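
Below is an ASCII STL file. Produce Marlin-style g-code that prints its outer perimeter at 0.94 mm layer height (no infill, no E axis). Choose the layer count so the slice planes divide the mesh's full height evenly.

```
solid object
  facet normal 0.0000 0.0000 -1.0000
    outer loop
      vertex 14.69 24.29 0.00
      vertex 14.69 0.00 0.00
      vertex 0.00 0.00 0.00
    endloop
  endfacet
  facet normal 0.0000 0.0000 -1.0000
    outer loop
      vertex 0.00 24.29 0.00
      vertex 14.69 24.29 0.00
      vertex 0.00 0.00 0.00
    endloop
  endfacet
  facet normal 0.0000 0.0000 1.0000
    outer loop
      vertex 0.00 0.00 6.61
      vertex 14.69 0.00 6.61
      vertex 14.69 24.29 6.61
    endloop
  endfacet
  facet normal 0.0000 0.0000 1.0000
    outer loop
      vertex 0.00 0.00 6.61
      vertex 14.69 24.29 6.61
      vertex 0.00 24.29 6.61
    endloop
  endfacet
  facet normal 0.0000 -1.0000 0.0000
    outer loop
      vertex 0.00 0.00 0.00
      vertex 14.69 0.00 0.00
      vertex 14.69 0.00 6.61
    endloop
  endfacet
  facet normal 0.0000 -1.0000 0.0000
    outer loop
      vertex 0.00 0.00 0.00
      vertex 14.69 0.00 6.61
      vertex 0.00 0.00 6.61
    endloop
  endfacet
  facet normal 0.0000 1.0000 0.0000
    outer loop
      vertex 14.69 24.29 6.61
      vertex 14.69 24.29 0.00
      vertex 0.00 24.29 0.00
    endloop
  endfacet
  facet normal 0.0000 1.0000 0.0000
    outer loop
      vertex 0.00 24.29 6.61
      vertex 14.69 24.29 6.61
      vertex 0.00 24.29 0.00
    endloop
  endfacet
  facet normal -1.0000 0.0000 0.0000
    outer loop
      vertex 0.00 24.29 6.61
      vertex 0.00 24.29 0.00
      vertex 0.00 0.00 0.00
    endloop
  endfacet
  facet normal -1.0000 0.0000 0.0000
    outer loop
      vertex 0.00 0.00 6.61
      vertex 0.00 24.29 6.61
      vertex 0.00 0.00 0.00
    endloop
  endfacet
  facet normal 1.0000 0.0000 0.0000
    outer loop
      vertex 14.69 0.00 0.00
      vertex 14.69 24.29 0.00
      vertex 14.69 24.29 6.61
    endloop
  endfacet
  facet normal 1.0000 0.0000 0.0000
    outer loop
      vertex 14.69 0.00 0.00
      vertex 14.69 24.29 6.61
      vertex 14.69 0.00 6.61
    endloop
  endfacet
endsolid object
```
; perimeter-only toolpath
G21 ; units = mm
G90 ; absolute positioning
G28 ; home
; layer 1
G0 Z0.94
G0 X0.00 Y0.00
G1 X14.69 Y0.00
G1 X14.69 Y24.29
G1 X0.00 Y24.29
G1 X0.00 Y0.00
; layer 2
G0 Z1.89
G0 X0.00 Y0.00
G1 X14.69 Y0.00
G1 X14.69 Y24.29
G1 X0.00 Y24.29
G1 X0.00 Y0.00
; layer 3
G0 Z2.83
G0 X0.00 Y0.00
G1 X14.69 Y0.00
G1 X14.69 Y24.29
G1 X0.00 Y24.29
G1 X0.00 Y0.00
; layer 4
G0 Z3.78
G0 X0.00 Y0.00
G1 X14.69 Y0.00
G1 X14.69 Y24.29
G1 X0.00 Y24.29
G1 X0.00 Y0.00
; layer 5
G0 Z4.72
G0 X0.00 Y0.00
G1 X14.69 Y0.00
G1 X14.69 Y24.29
G1 X0.00 Y24.29
G1 X0.00 Y0.00
; layer 6
G0 Z5.67
G0 X0.00 Y0.00
G1 X14.69 Y0.00
G1 X14.69 Y24.29
G1 X0.00 Y24.29
G1 X0.00 Y0.00
; layer 7
G0 Z6.61
G0 X0.00 Y0.00
G1 X14.69 Y0.00
G1 X14.69 Y24.29
G1 X0.00 Y24.29
G1 X0.00 Y0.00
M2 ; end

The solid is a rectangular box, roughly 14.7 × 24.3 mm footprint and 6.61 mm tall. Slicing at Δz = 0.94 mm — 7 equal slices spanning the solid's height, so layer i sits at z = i·h/7 — gives 7 non-empty perimeters. Each is a 4-segment closed polygon; G0 lifts to the layer z and rapids to the start vertex, then G1 traces the edges.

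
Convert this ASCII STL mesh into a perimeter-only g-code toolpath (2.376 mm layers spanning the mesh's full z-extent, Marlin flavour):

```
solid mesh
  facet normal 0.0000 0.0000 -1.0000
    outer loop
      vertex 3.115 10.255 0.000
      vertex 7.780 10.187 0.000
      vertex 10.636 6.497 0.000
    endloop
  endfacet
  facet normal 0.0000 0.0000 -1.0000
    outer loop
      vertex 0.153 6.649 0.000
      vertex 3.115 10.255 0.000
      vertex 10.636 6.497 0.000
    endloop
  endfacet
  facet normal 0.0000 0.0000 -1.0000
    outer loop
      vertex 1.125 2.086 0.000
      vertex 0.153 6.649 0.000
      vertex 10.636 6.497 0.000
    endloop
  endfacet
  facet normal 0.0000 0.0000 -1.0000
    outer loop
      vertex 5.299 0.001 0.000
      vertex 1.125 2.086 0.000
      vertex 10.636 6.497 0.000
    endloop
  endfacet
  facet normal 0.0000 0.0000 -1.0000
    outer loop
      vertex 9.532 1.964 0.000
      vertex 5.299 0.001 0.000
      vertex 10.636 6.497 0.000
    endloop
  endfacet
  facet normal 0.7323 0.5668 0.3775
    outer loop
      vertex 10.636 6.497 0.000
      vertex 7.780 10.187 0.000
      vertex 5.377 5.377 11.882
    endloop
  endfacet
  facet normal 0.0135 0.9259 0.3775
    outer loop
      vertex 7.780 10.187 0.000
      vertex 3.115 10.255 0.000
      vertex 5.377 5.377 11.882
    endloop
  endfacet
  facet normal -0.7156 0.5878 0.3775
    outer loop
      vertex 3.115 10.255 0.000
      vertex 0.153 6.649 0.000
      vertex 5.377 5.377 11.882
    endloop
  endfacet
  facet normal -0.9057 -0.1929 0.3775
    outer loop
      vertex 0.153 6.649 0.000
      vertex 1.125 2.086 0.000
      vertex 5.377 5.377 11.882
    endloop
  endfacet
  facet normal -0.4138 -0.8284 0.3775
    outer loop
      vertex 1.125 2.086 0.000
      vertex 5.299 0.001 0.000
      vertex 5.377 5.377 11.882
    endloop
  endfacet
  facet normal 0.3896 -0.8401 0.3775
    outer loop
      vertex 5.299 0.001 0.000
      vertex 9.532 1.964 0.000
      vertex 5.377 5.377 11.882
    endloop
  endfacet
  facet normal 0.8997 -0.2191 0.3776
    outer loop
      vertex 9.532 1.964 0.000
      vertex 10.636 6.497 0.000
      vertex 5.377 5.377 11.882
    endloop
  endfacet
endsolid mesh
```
; perimeter-only toolpath
G21 ; units = mm
G90 ; absolute positioning
G28 ; home
; layer 1
G0 Z2.376
G0 X9.584 Y6.273
G1 X7.299 Y9.225
G1 X3.567 Y9.279
G1 X1.198 Y6.395
G1 X1.975 Y2.744
G1 X5.315 Y1.076
G1 X8.701 Y2.647
G1 X9.584 Y6.273
; layer 2
G0 Z4.753
G0 X8.532 Y6.049
G1 X6.819 Y8.263
G1 X4.020 Y8.304
G1 X2.243 Y6.140
G1 X2.826 Y3.402
G1 X5.330 Y2.151
G1 X7.870 Y3.329
G1 X8.532 Y6.049
; layer 3
G0 Z7.129
G0 X7.481 Y5.825
G1 X6.338 Y7.301
G1 X4.472 Y7.328
G1 X3.287 Y5.886
G1 X3.676 Y4.061
G1 X5.346 Y3.227
G1 X7.039 Y4.012
G1 X7.481 Y5.825
; layer 4
G0 Z9.506
G0 X6.429 Y5.601
G1 X5.858 Y6.339
G1 X4.925 Y6.353
G1 X4.332 Y5.631
G1 X4.527 Y4.719
G1 X5.361 Y4.302
G1 X6.208 Y4.694
G1 X6.429 Y5.601
M2 ; end

The solid is a regular 7-sided pyramid, base circumscribed radius ≈ 5.38 mm, apex at z ≈ 11.9 mm. Slicing at Δz = 2.376 mm — 5 equal slices spanning the solid's height, so layer i sits at z = i·h/5 — gives 4 non-empty perimeters. Each is a 7-segment closed polygon; G0 lifts to the layer z and rapids to the start vertex, then G1 traces the edges. The cross-section shrinks linearly with z (the slice at the apex is degenerate and omitted).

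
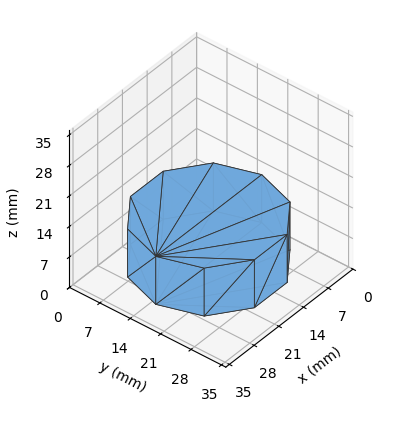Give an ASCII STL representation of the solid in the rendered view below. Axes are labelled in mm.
Reading the render: the shape is a regular 10-sided prism (a cylinder approximated with 10 flat sides), circumscribed radius ≈ 15 mm, height ≈ 11 mm (dimensions read to the nearest mm from the axis ticks). For the STL, each face is triangulated and given an outward normal.

solid part
  facet normal 0.0000 0.0000 -1.0000
    outer loop
      vertex 19.64 29.27 0.00
      vertex 27.14 23.82 0.00
      vertex 30.00 15.00 0.00
    endloop
  endfacet
  facet normal 0.0000 0.0000 -1.0000
    outer loop
      vertex 10.36 29.27 0.00
      vertex 19.64 29.27 0.00
      vertex 30.00 15.00 0.00
    endloop
  endfacet
  facet normal 0.0000 0.0000 -1.0000
    outer loop
      vertex 2.86 23.82 0.00
      vertex 10.36 29.27 0.00
      vertex 30.00 15.00 0.00
    endloop
  endfacet
  facet normal 0.0000 0.0000 -1.0000
    outer loop
      vertex 0.00 15.00 0.00
      vertex 2.86 23.82 0.00
      vertex 30.00 15.00 0.00
    endloop
  endfacet
  facet normal 0.0000 0.0000 -1.0000
    outer loop
      vertex 2.86 6.18 0.00
      vertex 0.00 15.00 0.00
      vertex 30.00 15.00 0.00
    endloop
  endfacet
  facet normal 0.0000 0.0000 -1.0000
    outer loop
      vertex 10.36 0.73 0.00
      vertex 2.86 6.18 0.00
      vertex 30.00 15.00 0.00
    endloop
  endfacet
  facet normal 0.0000 0.0000 -1.0000
    outer loop
      vertex 19.64 0.73 0.00
      vertex 10.36 0.73 0.00
      vertex 30.00 15.00 0.00
    endloop
  endfacet
  facet normal 0.0000 0.0000 -1.0000
    outer loop
      vertex 27.14 6.18 0.00
      vertex 19.64 0.73 0.00
      vertex 30.00 15.00 0.00
    endloop
  endfacet
  facet normal 0.0000 0.0000 1.0000
    outer loop
      vertex 30.00 15.00 11.00
      vertex 27.14 23.82 11.00
      vertex 19.64 29.27 11.00
    endloop
  endfacet
  facet normal 0.0000 0.0000 1.0000
    outer loop
      vertex 30.00 15.00 11.00
      vertex 19.64 29.27 11.00
      vertex 10.36 29.27 11.00
    endloop
  endfacet
  facet normal 0.0000 0.0000 1.0000
    outer loop
      vertex 30.00 15.00 11.00
      vertex 10.36 29.27 11.00
      vertex 2.86 23.82 11.00
    endloop
  endfacet
  facet normal 0.0000 0.0000 1.0000
    outer loop
      vertex 30.00 15.00 11.00
      vertex 2.86 23.82 11.00
      vertex 0.00 15.00 11.00
    endloop
  endfacet
  facet normal 0.0000 0.0000 1.0000
    outer loop
      vertex 30.00 15.00 11.00
      vertex 0.00 15.00 11.00
      vertex 2.86 6.18 11.00
    endloop
  endfacet
  facet normal 0.0000 0.0000 1.0000
    outer loop
      vertex 30.00 15.00 11.00
      vertex 2.86 6.18 11.00
      vertex 10.36 0.73 11.00
    endloop
  endfacet
  facet normal 0.0000 0.0000 1.0000
    outer loop
      vertex 30.00 15.00 11.00
      vertex 10.36 0.73 11.00
      vertex 19.64 0.73 11.00
    endloop
  endfacet
  facet normal 0.0000 0.0000 1.0000
    outer loop
      vertex 30.00 15.00 11.00
      vertex 19.64 0.73 11.00
      vertex 27.14 6.18 11.00
    endloop
  endfacet
  facet normal 0.9512 0.3085 0.0000
    outer loop
      vertex 30.00 15.00 0.00
      vertex 27.14 23.82 0.00
      vertex 27.14 23.82 11.00
    endloop
  endfacet
  facet normal 0.9512 0.3085 0.0000
    outer loop
      vertex 30.00 15.00 0.00
      vertex 27.14 23.82 11.00
      vertex 30.00 15.00 11.00
    endloop
  endfacet
  facet normal 0.5879 0.8090 0.0000
    outer loop
      vertex 27.14 23.82 0.00
      vertex 19.64 29.27 0.00
      vertex 19.64 29.27 11.00
    endloop
  endfacet
  facet normal 0.5879 0.8090 0.0000
    outer loop
      vertex 27.14 23.82 0.00
      vertex 19.64 29.27 11.00
      vertex 27.14 23.82 11.00
    endloop
  endfacet
  facet normal 0.0000 1.0000 0.0000
    outer loop
      vertex 19.64 29.27 0.00
      vertex 10.36 29.27 0.00
      vertex 10.36 29.27 11.00
    endloop
  endfacet
  facet normal 0.0000 1.0000 0.0000
    outer loop
      vertex 19.64 29.27 0.00
      vertex 10.36 29.27 11.00
      vertex 19.64 29.27 11.00
    endloop
  endfacet
  facet normal -0.5879 0.8090 0.0000
    outer loop
      vertex 10.36 29.27 0.00
      vertex 2.86 23.82 0.00
      vertex 2.86 23.82 11.00
    endloop
  endfacet
  facet normal -0.5879 0.8090 0.0000
    outer loop
      vertex 10.36 29.27 0.00
      vertex 2.86 23.82 11.00
      vertex 10.36 29.27 11.00
    endloop
  endfacet
  facet normal -0.9512 0.3085 0.0000
    outer loop
      vertex 2.86 23.82 0.00
      vertex 0.00 15.00 0.00
      vertex 0.00 15.00 11.00
    endloop
  endfacet
  facet normal -0.9512 0.3085 0.0000
    outer loop
      vertex 2.86 23.82 0.00
      vertex 0.00 15.00 11.00
      vertex 2.86 23.82 11.00
    endloop
  endfacet
  facet normal -0.9512 -0.3085 0.0000
    outer loop
      vertex 0.00 15.00 0.00
      vertex 2.86 6.18 0.00
      vertex 2.86 6.18 11.00
    endloop
  endfacet
  facet normal -0.9512 -0.3085 0.0000
    outer loop
      vertex 0.00 15.00 0.00
      vertex 2.86 6.18 11.00
      vertex 0.00 15.00 11.00
    endloop
  endfacet
  facet normal -0.5879 -0.8090 0.0000
    outer loop
      vertex 2.86 6.18 0.00
      vertex 10.36 0.73 0.00
      vertex 10.36 0.73 11.00
    endloop
  endfacet
  facet normal -0.5879 -0.8090 0.0000
    outer loop
      vertex 2.86 6.18 0.00
      vertex 10.36 0.73 11.00
      vertex 2.86 6.18 11.00
    endloop
  endfacet
  facet normal 0.0000 -1.0000 0.0000
    outer loop
      vertex 10.36 0.73 0.00
      vertex 19.64 0.73 0.00
      vertex 19.64 0.73 11.00
    endloop
  endfacet
  facet normal 0.0000 -1.0000 0.0000
    outer loop
      vertex 10.36 0.73 0.00
      vertex 19.64 0.73 11.00
      vertex 10.36 0.73 11.00
    endloop
  endfacet
  facet normal 0.5879 -0.8090 0.0000
    outer loop
      vertex 19.64 0.73 0.00
      vertex 27.14 6.18 0.00
      vertex 27.14 6.18 11.00
    endloop
  endfacet
  facet normal 0.5879 -0.8090 0.0000
    outer loop
      vertex 19.64 0.73 0.00
      vertex 27.14 6.18 11.00
      vertex 19.64 0.73 11.00
    endloop
  endfacet
  facet normal 0.9512 -0.3085 0.0000
    outer loop
      vertex 27.14 6.18 0.00
      vertex 30.00 15.00 0.00
      vertex 30.00 15.00 11.00
    endloop
  endfacet
  facet normal 0.9512 -0.3085 0.0000
    outer loop
      vertex 27.14 6.18 0.00
      vertex 30.00 15.00 11.00
      vertex 27.14 6.18 11.00
    endloop
  endfacet
endsolid part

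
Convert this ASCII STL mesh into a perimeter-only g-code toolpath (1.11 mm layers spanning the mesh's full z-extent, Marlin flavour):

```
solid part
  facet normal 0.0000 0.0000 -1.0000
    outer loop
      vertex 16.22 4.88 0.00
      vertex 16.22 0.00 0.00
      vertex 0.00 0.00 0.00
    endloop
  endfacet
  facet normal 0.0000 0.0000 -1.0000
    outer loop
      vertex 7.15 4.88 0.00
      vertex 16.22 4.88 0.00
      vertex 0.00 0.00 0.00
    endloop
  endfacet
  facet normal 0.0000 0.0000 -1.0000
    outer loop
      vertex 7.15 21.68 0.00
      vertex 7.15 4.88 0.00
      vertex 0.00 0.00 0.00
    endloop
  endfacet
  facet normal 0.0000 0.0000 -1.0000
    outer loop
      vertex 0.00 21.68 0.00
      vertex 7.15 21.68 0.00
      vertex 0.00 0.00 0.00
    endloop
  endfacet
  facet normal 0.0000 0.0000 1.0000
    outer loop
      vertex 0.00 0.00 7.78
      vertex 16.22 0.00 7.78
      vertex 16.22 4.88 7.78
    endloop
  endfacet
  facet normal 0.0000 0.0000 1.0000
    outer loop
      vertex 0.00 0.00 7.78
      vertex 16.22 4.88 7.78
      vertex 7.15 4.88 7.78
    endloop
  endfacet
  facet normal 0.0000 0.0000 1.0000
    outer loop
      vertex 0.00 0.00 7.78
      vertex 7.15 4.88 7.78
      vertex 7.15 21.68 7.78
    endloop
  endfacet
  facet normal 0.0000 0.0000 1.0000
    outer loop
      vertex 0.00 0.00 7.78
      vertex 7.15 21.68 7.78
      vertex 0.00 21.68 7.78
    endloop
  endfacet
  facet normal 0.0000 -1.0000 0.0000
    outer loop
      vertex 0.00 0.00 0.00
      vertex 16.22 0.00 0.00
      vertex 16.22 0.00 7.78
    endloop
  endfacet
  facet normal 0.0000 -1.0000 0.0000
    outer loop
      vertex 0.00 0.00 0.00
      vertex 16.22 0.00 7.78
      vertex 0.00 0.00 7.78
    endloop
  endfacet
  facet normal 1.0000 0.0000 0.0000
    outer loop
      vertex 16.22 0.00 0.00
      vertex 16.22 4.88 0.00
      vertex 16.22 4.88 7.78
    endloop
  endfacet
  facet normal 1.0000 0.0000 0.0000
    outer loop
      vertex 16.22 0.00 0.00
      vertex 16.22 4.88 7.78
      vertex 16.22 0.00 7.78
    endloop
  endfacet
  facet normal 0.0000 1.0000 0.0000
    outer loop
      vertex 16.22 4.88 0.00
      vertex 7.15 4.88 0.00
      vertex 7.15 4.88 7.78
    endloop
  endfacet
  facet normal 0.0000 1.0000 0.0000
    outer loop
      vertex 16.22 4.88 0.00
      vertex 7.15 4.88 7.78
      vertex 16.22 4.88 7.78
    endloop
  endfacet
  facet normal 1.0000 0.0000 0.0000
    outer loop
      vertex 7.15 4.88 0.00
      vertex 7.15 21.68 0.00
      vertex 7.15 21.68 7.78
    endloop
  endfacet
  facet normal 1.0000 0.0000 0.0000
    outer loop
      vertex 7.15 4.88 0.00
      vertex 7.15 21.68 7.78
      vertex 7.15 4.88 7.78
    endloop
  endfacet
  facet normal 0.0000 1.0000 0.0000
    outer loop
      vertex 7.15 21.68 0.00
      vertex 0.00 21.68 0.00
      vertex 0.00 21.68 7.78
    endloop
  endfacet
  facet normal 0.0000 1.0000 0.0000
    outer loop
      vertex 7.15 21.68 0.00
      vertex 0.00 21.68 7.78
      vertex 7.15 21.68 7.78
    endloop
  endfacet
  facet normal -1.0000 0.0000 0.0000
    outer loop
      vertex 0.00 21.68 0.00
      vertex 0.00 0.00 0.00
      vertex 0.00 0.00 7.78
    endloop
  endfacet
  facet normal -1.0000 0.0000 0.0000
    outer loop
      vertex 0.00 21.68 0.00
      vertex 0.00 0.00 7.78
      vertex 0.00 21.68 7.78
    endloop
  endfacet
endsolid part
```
; perimeter-only toolpath
G21 ; units = mm
G90 ; absolute positioning
G28 ; home
; layer 1
G0 Z1.11
G0 X0.00 Y0.00
G1 X16.22 Y0.00
G1 X16.22 Y4.88
G1 X7.15 Y4.88
G1 X7.15 Y21.68
G1 X0.00 Y21.68
G1 X0.00 Y0.00
; layer 2
G0 Z2.22
G0 X0.00 Y0.00
G1 X16.22 Y0.00
G1 X16.22 Y4.88
G1 X7.15 Y4.88
G1 X7.15 Y21.68
G1 X0.00 Y21.68
G1 X0.00 Y0.00
; layer 3
G0 Z3.33
G0 X0.00 Y0.00
G1 X16.22 Y0.00
G1 X16.22 Y4.88
G1 X7.15 Y4.88
G1 X7.15 Y21.68
G1 X0.00 Y21.68
G1 X0.00 Y0.00
; layer 4
G0 Z4.45
G0 X0.00 Y0.00
G1 X16.22 Y0.00
G1 X16.22 Y4.88
G1 X7.15 Y4.88
G1 X7.15 Y21.68
G1 X0.00 Y21.68
G1 X0.00 Y0.00
; layer 5
G0 Z5.56
G0 X0.00 Y0.00
G1 X16.22 Y0.00
G1 X16.22 Y4.88
G1 X7.15 Y4.88
G1 X7.15 Y21.68
G1 X0.00 Y21.68
G1 X0.00 Y0.00
; layer 6
G0 Z6.67
G0 X0.00 Y0.00
G1 X16.22 Y0.00
G1 X16.22 Y4.88
G1 X7.15 Y4.88
G1 X7.15 Y21.68
G1 X0.00 Y21.68
G1 X0.00 Y0.00
; layer 7
G0 Z7.78
G0 X0.00 Y0.00
G1 X16.22 Y0.00
G1 X16.22 Y4.88
G1 X7.15 Y4.88
G1 X7.15 Y21.68
G1 X0.00 Y21.68
G1 X0.00 Y0.00
M2 ; end

The solid is an L-shaped prism: outer 16.2 × 21.7 mm, arm thicknesses ≈ 4.88 mm (horizontal) and 7.15 mm (vertical), extruded 7.78 mm in z. Slicing at Δz = 1.11 mm — 7 equal slices spanning the solid's height, so layer i sits at z = i·h/7 — gives 7 non-empty perimeters. Each is a 6-segment closed polygon; G0 lifts to the layer z and rapids to the start vertex, then G1 traces the edges.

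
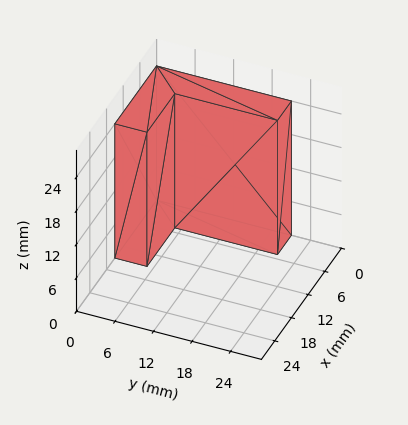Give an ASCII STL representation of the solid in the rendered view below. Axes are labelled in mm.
Reading the render: the shape is an L-shaped prism: outer 15 × 21 mm, arm thicknesses ≈ 5 mm (horizontal) and 5 mm (vertical), extruded 24 mm in z (dimensions read to the nearest mm from the axis ticks). For the STL, each face is triangulated and given an outward normal.

solid part
  facet normal 0.0000 0.0000 -1.0000
    outer loop
      vertex 15.000 5.000 0.000
      vertex 15.000 0.000 0.000
      vertex 0.000 0.000 0.000
    endloop
  endfacet
  facet normal 0.0000 0.0000 -1.0000
    outer loop
      vertex 5.000 5.000 0.000
      vertex 15.000 5.000 0.000
      vertex 0.000 0.000 0.000
    endloop
  endfacet
  facet normal 0.0000 0.0000 -1.0000
    outer loop
      vertex 5.000 21.000 0.000
      vertex 5.000 5.000 0.000
      vertex 0.000 0.000 0.000
    endloop
  endfacet
  facet normal 0.0000 0.0000 -1.0000
    outer loop
      vertex 0.000 21.000 0.000
      vertex 5.000 21.000 0.000
      vertex 0.000 0.000 0.000
    endloop
  endfacet
  facet normal 0.0000 0.0000 1.0000
    outer loop
      vertex 0.000 0.000 24.000
      vertex 15.000 0.000 24.000
      vertex 15.000 5.000 24.000
    endloop
  endfacet
  facet normal 0.0000 0.0000 1.0000
    outer loop
      vertex 0.000 0.000 24.000
      vertex 15.000 5.000 24.000
      vertex 5.000 5.000 24.000
    endloop
  endfacet
  facet normal 0.0000 0.0000 1.0000
    outer loop
      vertex 0.000 0.000 24.000
      vertex 5.000 5.000 24.000
      vertex 5.000 21.000 24.000
    endloop
  endfacet
  facet normal 0.0000 0.0000 1.0000
    outer loop
      vertex 0.000 0.000 24.000
      vertex 5.000 21.000 24.000
      vertex 0.000 21.000 24.000
    endloop
  endfacet
  facet normal 0.0000 -1.0000 0.0000
    outer loop
      vertex 0.000 0.000 0.000
      vertex 15.000 0.000 0.000
      vertex 15.000 0.000 24.000
    endloop
  endfacet
  facet normal 0.0000 -1.0000 0.0000
    outer loop
      vertex 0.000 0.000 0.000
      vertex 15.000 0.000 24.000
      vertex 0.000 0.000 24.000
    endloop
  endfacet
  facet normal 1.0000 0.0000 0.0000
    outer loop
      vertex 15.000 0.000 0.000
      vertex 15.000 5.000 0.000
      vertex 15.000 5.000 24.000
    endloop
  endfacet
  facet normal 1.0000 0.0000 0.0000
    outer loop
      vertex 15.000 0.000 0.000
      vertex 15.000 5.000 24.000
      vertex 15.000 0.000 24.000
    endloop
  endfacet
  facet normal 0.0000 1.0000 0.0000
    outer loop
      vertex 15.000 5.000 0.000
      vertex 5.000 5.000 0.000
      vertex 5.000 5.000 24.000
    endloop
  endfacet
  facet normal 0.0000 1.0000 0.0000
    outer loop
      vertex 15.000 5.000 0.000
      vertex 5.000 5.000 24.000
      vertex 15.000 5.000 24.000
    endloop
  endfacet
  facet normal 1.0000 0.0000 0.0000
    outer loop
      vertex 5.000 5.000 0.000
      vertex 5.000 21.000 0.000
      vertex 5.000 21.000 24.000
    endloop
  endfacet
  facet normal 1.0000 0.0000 0.0000
    outer loop
      vertex 5.000 5.000 0.000
      vertex 5.000 21.000 24.000
      vertex 5.000 5.000 24.000
    endloop
  endfacet
  facet normal 0.0000 1.0000 0.0000
    outer loop
      vertex 5.000 21.000 0.000
      vertex 0.000 21.000 0.000
      vertex 0.000 21.000 24.000
    endloop
  endfacet
  facet normal 0.0000 1.0000 0.0000
    outer loop
      vertex 5.000 21.000 0.000
      vertex 0.000 21.000 24.000
      vertex 5.000 21.000 24.000
    endloop
  endfacet
  facet normal -1.0000 0.0000 0.0000
    outer loop
      vertex 0.000 21.000 0.000
      vertex 0.000 0.000 0.000
      vertex 0.000 0.000 24.000
    endloop
  endfacet
  facet normal -1.0000 0.0000 0.0000
    outer loop
      vertex 0.000 21.000 0.000
      vertex 0.000 0.000 24.000
      vertex 0.000 21.000 24.000
    endloop
  endfacet
endsolid part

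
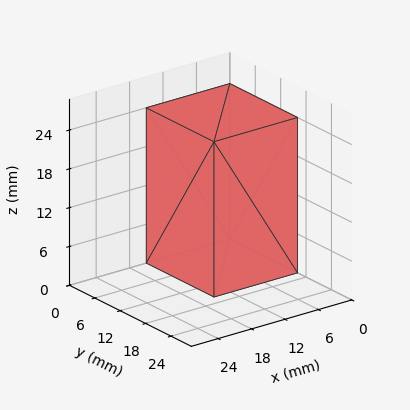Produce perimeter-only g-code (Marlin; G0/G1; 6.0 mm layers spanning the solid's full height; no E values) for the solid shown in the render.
Reading the render: the shape is a rectangular box, roughly 15 × 16 mm footprint and 24 mm tall (dimensions read to the nearest mm from the axis ticks). For the g-code, the solid's height is divided into equal slices at the stated Δz and each level perimeter traced with G1 moves after a G0 lift.

; perimeter-only toolpath
G21 ; units = mm
G90 ; absolute positioning
G28 ; home
; layer 1
G0 Z6.0
G0 X0.0 Y0.0
G1 X15.0 Y0.0
G1 X15.0 Y16.0
G1 X0.0 Y16.0
G1 X0.0 Y0.0
; layer 2
G0 Z12.0
G0 X0.0 Y0.0
G1 X15.0 Y0.0
G1 X15.0 Y16.0
G1 X0.0 Y16.0
G1 X0.0 Y0.0
; layer 3
G0 Z18.0
G0 X0.0 Y0.0
G1 X15.0 Y0.0
G1 X15.0 Y16.0
G1 X0.0 Y16.0
G1 X0.0 Y0.0
; layer 4
G0 Z24.0
G0 X0.0 Y0.0
G1 X15.0 Y0.0
G1 X15.0 Y16.0
G1 X0.0 Y16.0
G1 X0.0 Y0.0
M2 ; end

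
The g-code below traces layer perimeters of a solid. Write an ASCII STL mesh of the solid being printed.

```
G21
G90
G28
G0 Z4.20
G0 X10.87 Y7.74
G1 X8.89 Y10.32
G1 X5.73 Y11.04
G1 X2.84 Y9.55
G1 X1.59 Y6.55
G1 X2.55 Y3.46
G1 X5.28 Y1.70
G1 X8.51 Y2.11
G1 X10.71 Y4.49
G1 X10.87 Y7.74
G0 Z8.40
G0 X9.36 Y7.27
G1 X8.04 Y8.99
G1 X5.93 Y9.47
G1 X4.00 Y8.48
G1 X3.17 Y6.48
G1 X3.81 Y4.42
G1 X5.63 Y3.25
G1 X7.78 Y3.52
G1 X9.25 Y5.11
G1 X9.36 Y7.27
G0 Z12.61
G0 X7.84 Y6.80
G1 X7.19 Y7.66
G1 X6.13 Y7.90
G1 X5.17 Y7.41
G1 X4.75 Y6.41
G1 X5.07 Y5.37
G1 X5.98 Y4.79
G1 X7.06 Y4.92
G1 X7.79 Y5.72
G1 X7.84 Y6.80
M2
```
solid part
  facet normal 0.0000 0.0000 -1.0000
    outer loop
      vertex 5.53 12.61 0.00
      vertex 9.75 11.65 0.00
      vertex 12.38 8.21 0.00
    endloop
  endfacet
  facet normal 0.0000 0.0000 -1.0000
    outer loop
      vertex 1.68 10.63 0.00
      vertex 5.53 12.61 0.00
      vertex 12.38 8.21 0.00
    endloop
  endfacet
  facet normal 0.0000 0.0000 -1.0000
    outer loop
      vertex 0.01 6.63 0.00
      vertex 1.68 10.63 0.00
      vertex 12.38 8.21 0.00
    endloop
  endfacet
  facet normal 0.0000 0.0000 -1.0000
    outer loop
      vertex 1.29 2.50 0.00
      vertex 0.01 6.63 0.00
      vertex 12.38 8.21 0.00
    endloop
  endfacet
  facet normal 0.0000 0.0000 -1.0000
    outer loop
      vertex 4.93 0.16 0.00
      vertex 1.29 2.50 0.00
      vertex 12.38 8.21 0.00
    endloop
  endfacet
  facet normal 0.0000 0.0000 -1.0000
    outer loop
      vertex 9.23 0.70 0.00
      vertex 4.93 0.16 0.00
      vertex 12.38 8.21 0.00
    endloop
  endfacet
  facet normal 0.0000 0.0000 -1.0000
    outer loop
      vertex 12.17 3.88 0.00
      vertex 9.23 0.70 0.00
      vertex 12.38 8.21 0.00
    endloop
  endfacet
  facet normal 0.7489 0.5726 0.3336
    outer loop
      vertex 12.38 8.21 0.00
      vertex 9.75 11.65 0.00
      vertex 6.33 6.33 16.81
    endloop
  endfacet
  facet normal 0.2091 0.9193 0.3335
    outer loop
      vertex 9.75 11.65 0.00
      vertex 5.53 12.61 0.00
      vertex 6.33 6.33 16.81
    endloop
  endfacet
  facet normal -0.4311 0.8383 0.3337
    outer loop
      vertex 5.53 12.61 0.00
      vertex 1.68 10.63 0.00
      vertex 6.33 6.33 16.81
    endloop
  endfacet
  facet normal -0.8700 0.3632 0.3336
    outer loop
      vertex 1.68 10.63 0.00
      vertex 0.01 6.63 0.00
      vertex 6.33 6.33 16.81
    endloop
  endfacet
  facet normal -0.9005 -0.2791 0.3336
    outer loop
      vertex 0.01 6.63 0.00
      vertex 1.29 2.50 0.00
      vertex 6.33 6.33 16.81
    endloop
  endfacet
  facet normal -0.5098 -0.7930 0.3335
    outer loop
      vertex 1.29 2.50 0.00
      vertex 4.93 0.16 0.00
      vertex 6.33 6.33 16.81
    endloop
  endfacet
  facet normal 0.1175 -0.9354 0.3335
    outer loop
      vertex 4.93 0.16 0.00
      vertex 9.23 0.70 0.00
      vertex 6.33 6.33 16.81
    endloop
  endfacet
  facet normal 0.6922 -0.6399 0.3337
    outer loop
      vertex 9.23 0.70 0.00
      vertex 12.17 3.88 0.00
      vertex 6.33 6.33 16.81
    endloop
  endfacet
  facet normal 0.9416 -0.0457 0.3338
    outer loop
      vertex 12.17 3.88 0.00
      vertex 12.38 8.21 0.00
      vertex 6.33 6.33 16.81
    endloop
  endfacet
endsolid part

The G0 Z moves step by Δz≈4.20 mm. The G1 loops shrink linearly with z, so the solid tapers from its base footprint up to z≈16.8. Closing with a flat bottom cap and the tapered top and triangulating gives 16 facets — a regular 9-sided pyramid, base circumscribed radius ≈ 6.33 mm, apex at z ≈ 16.8 mm.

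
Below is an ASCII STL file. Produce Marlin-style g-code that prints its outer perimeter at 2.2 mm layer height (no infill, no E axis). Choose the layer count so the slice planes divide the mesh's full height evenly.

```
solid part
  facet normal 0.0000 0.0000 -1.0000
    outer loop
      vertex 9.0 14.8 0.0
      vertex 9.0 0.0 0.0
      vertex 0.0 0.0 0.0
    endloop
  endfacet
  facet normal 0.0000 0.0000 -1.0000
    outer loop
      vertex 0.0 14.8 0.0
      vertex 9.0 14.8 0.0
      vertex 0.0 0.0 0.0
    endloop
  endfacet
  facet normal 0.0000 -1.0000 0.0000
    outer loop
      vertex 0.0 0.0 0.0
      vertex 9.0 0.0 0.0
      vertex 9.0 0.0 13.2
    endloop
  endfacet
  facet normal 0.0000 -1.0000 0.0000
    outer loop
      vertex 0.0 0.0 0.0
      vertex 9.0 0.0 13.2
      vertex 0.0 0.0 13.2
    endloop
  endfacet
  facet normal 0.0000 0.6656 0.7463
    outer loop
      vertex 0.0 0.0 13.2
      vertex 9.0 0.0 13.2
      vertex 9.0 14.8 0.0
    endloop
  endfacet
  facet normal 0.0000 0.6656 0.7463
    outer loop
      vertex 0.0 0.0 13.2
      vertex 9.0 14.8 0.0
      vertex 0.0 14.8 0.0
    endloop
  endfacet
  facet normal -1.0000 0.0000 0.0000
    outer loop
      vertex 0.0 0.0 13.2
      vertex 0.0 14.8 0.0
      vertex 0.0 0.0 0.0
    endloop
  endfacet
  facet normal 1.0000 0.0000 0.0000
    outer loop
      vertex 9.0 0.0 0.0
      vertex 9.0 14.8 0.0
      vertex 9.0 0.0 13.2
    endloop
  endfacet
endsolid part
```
; perimeter-only toolpath
G21 ; units = mm
G90 ; absolute positioning
G28 ; home
; layer 1
G0 Z2.2
G0 X0.0 Y0.0
G1 X9.0 Y0.0
G1 X9.0 Y12.3
G1 X0.0 Y12.3
G1 X0.0 Y0.0
; layer 2
G0 Z4.4
G0 X0.0 Y0.0
G1 X9.0 Y0.0
G1 X9.0 Y9.9
G1 X0.0 Y9.9
G1 X0.0 Y0.0
; layer 3
G0 Z6.6
G0 X0.0 Y0.0
G1 X9.0 Y0.0
G1 X9.0 Y7.4
G1 X0.0 Y7.4
G1 X0.0 Y0.0
; layer 4
G0 Z8.8
G0 X0.0 Y0.0
G1 X9.0 Y0.0
G1 X9.0 Y4.9
G1 X0.0 Y4.9
G1 X0.0 Y0.0
; layer 5
G0 Z11.0
G0 X0.0 Y0.0
G1 X9.0 Y0.0
G1 X9.0 Y2.5
G1 X0.0 Y2.5
G1 X0.0 Y0.0
M2 ; end

The solid is a wedge (ramp): 9 × 14.8 mm base, rising to 13.2 mm along the y=0 edge and sloping linearly to z=0 at y=14.8. Slicing at Δz = 2.2 mm — 6 equal slices spanning the solid's height, so layer i sits at z = i·h/6 — gives 5 non-empty perimeters. Each is a 4-segment closed polygon; G0 lifts to the layer z and rapids to the start vertex, then G1 traces the edges. The cross-section shrinks linearly with z (the slice at the apex is degenerate and omitted).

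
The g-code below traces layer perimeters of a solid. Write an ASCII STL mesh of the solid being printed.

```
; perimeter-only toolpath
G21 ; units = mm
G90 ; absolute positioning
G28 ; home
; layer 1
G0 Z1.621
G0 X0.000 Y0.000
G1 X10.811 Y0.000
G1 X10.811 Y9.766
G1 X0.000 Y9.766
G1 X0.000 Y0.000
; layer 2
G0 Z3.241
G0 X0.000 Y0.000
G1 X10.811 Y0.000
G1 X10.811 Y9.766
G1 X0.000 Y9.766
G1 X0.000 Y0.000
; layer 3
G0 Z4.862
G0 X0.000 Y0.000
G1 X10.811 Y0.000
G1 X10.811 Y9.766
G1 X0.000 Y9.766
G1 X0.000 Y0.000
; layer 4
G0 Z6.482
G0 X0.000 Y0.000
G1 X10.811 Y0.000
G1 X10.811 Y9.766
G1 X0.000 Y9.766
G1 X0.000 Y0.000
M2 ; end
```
solid part
  facet normal 0.0000 0.0000 -1.0000
    outer loop
      vertex 10.811 9.766 0.000
      vertex 10.811 0.000 0.000
      vertex 0.000 0.000 0.000
    endloop
  endfacet
  facet normal 0.0000 0.0000 -1.0000
    outer loop
      vertex 0.000 9.766 0.000
      vertex 10.811 9.766 0.000
      vertex 0.000 0.000 0.000
    endloop
  endfacet
  facet normal 0.0000 0.0000 1.0000
    outer loop
      vertex 0.000 0.000 6.482
      vertex 10.811 0.000 6.482
      vertex 10.811 9.766 6.482
    endloop
  endfacet
  facet normal 0.0000 0.0000 1.0000
    outer loop
      vertex 0.000 0.000 6.482
      vertex 10.811 9.766 6.482
      vertex 0.000 9.766 6.482
    endloop
  endfacet
  facet normal 0.0000 -1.0000 0.0000
    outer loop
      vertex 0.000 0.000 0.000
      vertex 10.811 0.000 0.000
      vertex 10.811 0.000 6.482
    endloop
  endfacet
  facet normal 0.0000 -1.0000 0.0000
    outer loop
      vertex 0.000 0.000 0.000
      vertex 10.811 0.000 6.482
      vertex 0.000 0.000 6.482
    endloop
  endfacet
  facet normal 0.0000 1.0000 0.0000
    outer loop
      vertex 10.811 9.766 6.482
      vertex 10.811 9.766 0.000
      vertex 0.000 9.766 0.000
    endloop
  endfacet
  facet normal 0.0000 1.0000 0.0000
    outer loop
      vertex 0.000 9.766 6.482
      vertex 10.811 9.766 6.482
      vertex 0.000 9.766 0.000
    endloop
  endfacet
  facet normal -1.0000 0.0000 0.0000
    outer loop
      vertex 0.000 9.766 6.482
      vertex 0.000 9.766 0.000
      vertex 0.000 0.000 0.000
    endloop
  endfacet
  facet normal -1.0000 0.0000 0.0000
    outer loop
      vertex 0.000 0.000 6.482
      vertex 0.000 9.766 6.482
      vertex 0.000 0.000 0.000
    endloop
  endfacet
  facet normal 1.0000 0.0000 0.0000
    outer loop
      vertex 10.811 0.000 0.000
      vertex 10.811 9.766 0.000
      vertex 10.811 9.766 6.482
    endloop
  endfacet
  facet normal 1.0000 0.0000 0.0000
    outer loop
      vertex 10.811 0.000 0.000
      vertex 10.811 9.766 6.482
      vertex 10.811 0.000 6.482
    endloop
  endfacet
endsolid part

The G0 Z moves step by Δz≈1.621 mm. Every layer's G1 loop is the same polygon, so the solid is a straight extrusion of it from z=0 to z≈6.48. Closing with flat bottom and top caps and triangulating gives 12 facets — a rectangular box, roughly 10.8 × 9.77 mm footprint and 6.48 mm tall.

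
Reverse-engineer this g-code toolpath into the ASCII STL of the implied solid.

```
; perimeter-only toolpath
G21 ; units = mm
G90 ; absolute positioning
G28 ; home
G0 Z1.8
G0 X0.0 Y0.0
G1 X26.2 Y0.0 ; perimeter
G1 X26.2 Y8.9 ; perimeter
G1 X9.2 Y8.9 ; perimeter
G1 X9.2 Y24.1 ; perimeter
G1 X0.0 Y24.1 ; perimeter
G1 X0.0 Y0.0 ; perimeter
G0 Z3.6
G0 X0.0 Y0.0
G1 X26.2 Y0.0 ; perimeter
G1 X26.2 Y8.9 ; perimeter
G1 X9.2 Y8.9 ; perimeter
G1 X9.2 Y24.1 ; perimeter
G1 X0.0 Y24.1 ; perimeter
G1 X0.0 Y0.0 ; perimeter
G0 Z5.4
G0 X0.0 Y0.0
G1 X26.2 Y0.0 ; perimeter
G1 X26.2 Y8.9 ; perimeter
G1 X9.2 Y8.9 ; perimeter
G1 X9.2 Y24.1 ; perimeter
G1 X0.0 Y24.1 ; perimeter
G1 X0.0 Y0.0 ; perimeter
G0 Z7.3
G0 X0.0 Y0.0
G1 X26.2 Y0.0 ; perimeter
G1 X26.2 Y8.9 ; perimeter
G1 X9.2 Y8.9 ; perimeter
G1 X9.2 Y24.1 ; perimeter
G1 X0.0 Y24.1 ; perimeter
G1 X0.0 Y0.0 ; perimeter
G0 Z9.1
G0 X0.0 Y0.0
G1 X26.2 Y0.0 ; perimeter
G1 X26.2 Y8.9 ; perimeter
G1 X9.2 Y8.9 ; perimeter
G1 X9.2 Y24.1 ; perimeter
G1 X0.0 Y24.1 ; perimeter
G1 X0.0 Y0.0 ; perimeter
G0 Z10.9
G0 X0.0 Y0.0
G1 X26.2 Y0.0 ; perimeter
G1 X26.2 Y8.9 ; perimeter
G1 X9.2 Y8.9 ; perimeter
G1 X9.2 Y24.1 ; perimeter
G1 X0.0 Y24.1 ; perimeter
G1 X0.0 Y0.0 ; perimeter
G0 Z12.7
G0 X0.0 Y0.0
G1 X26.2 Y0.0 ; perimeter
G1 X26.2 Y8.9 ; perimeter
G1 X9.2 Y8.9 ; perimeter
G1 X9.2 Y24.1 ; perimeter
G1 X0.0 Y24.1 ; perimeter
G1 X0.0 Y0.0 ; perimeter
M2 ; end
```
solid part
  facet normal 0.0000 0.0000 -1.0000
    outer loop
      vertex 26.2 8.9 0.0
      vertex 26.2 0.0 0.0
      vertex 0.0 0.0 0.0
    endloop
  endfacet
  facet normal 0.0000 0.0000 -1.0000
    outer loop
      vertex 9.2 8.9 0.0
      vertex 26.2 8.9 0.0
      vertex 0.0 0.0 0.0
    endloop
  endfacet
  facet normal 0.0000 0.0000 -1.0000
    outer loop
      vertex 9.2 24.1 0.0
      vertex 9.2 8.9 0.0
      vertex 0.0 0.0 0.0
    endloop
  endfacet
  facet normal 0.0000 0.0000 -1.0000
    outer loop
      vertex 0.0 24.1 0.0
      vertex 9.2 24.1 0.0
      vertex 0.0 0.0 0.0
    endloop
  endfacet
  facet normal 0.0000 0.0000 1.0000
    outer loop
      vertex 0.0 0.0 12.7
      vertex 26.2 0.0 12.7
      vertex 26.2 8.9 12.7
    endloop
  endfacet
  facet normal 0.0000 0.0000 1.0000
    outer loop
      vertex 0.0 0.0 12.7
      vertex 26.2 8.9 12.7
      vertex 9.2 8.9 12.7
    endloop
  endfacet
  facet normal 0.0000 0.0000 1.0000
    outer loop
      vertex 0.0 0.0 12.7
      vertex 9.2 8.9 12.7
      vertex 9.2 24.1 12.7
    endloop
  endfacet
  facet normal 0.0000 0.0000 1.0000
    outer loop
      vertex 0.0 0.0 12.7
      vertex 9.2 24.1 12.7
      vertex 0.0 24.1 12.7
    endloop
  endfacet
  facet normal 0.0000 -1.0000 0.0000
    outer loop
      vertex 0.0 0.0 0.0
      vertex 26.2 0.0 0.0
      vertex 26.2 0.0 12.7
    endloop
  endfacet
  facet normal 0.0000 -1.0000 0.0000
    outer loop
      vertex 0.0 0.0 0.0
      vertex 26.2 0.0 12.7
      vertex 0.0 0.0 12.7
    endloop
  endfacet
  facet normal 1.0000 0.0000 0.0000
    outer loop
      vertex 26.2 0.0 0.0
      vertex 26.2 8.9 0.0
      vertex 26.2 8.9 12.7
    endloop
  endfacet
  facet normal 1.0000 0.0000 0.0000
    outer loop
      vertex 26.2 0.0 0.0
      vertex 26.2 8.9 12.7
      vertex 26.2 0.0 12.7
    endloop
  endfacet
  facet normal 0.0000 1.0000 0.0000
    outer loop
      vertex 26.2 8.9 0.0
      vertex 9.2 8.9 0.0
      vertex 9.2 8.9 12.7
    endloop
  endfacet
  facet normal 0.0000 1.0000 0.0000
    outer loop
      vertex 26.2 8.9 0.0
      vertex 9.2 8.9 12.7
      vertex 26.2 8.9 12.7
    endloop
  endfacet
  facet normal 1.0000 0.0000 0.0000
    outer loop
      vertex 9.2 8.9 0.0
      vertex 9.2 24.1 0.0
      vertex 9.2 24.1 12.7
    endloop
  endfacet
  facet normal 1.0000 0.0000 0.0000
    outer loop
      vertex 9.2 8.9 0.0
      vertex 9.2 24.1 12.7
      vertex 9.2 8.9 12.7
    endloop
  endfacet
  facet normal 0.0000 1.0000 0.0000
    outer loop
      vertex 9.2 24.1 0.0
      vertex 0.0 24.1 0.0
      vertex 0.0 24.1 12.7
    endloop
  endfacet
  facet normal 0.0000 1.0000 0.0000
    outer loop
      vertex 9.2 24.1 0.0
      vertex 0.0 24.1 12.7
      vertex 9.2 24.1 12.7
    endloop
  endfacet
  facet normal -1.0000 0.0000 0.0000
    outer loop
      vertex 0.0 24.1 0.0
      vertex 0.0 0.0 0.0
      vertex 0.0 0.0 12.7
    endloop
  endfacet
  facet normal -1.0000 0.0000 0.0000
    outer loop
      vertex 0.0 24.1 0.0
      vertex 0.0 0.0 12.7
      vertex 0.0 24.1 12.7
    endloop
  endfacet
endsolid part

The G0 Z moves step by Δz≈1.8 mm. Every layer's G1 loop is the same polygon, so the solid is a straight extrusion of it from z=0 to z≈12.7. Closing with flat bottom and top caps and triangulating gives 20 facets — an L-shaped prism: outer 26.2 × 24.1 mm, arm thicknesses ≈ 8.9 mm (horizontal) and 9.2 mm (vertical), extruded 12.7 mm in z.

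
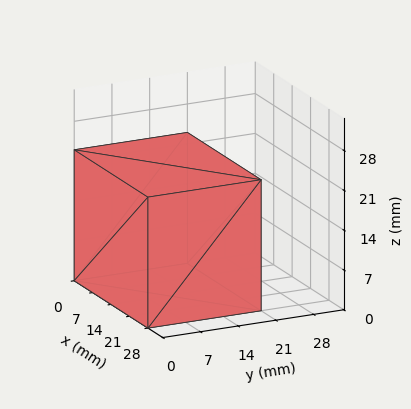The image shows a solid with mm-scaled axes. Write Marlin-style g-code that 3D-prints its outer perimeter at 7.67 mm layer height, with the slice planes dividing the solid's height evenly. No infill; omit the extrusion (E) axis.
Reading the render: the shape is a rectangular box, roughly 28 × 21 mm footprint and 23 mm tall (dimensions read to the nearest mm from the axis ticks). For the g-code, the solid's height is divided into equal slices at the stated Δz and each level perimeter traced with G1 moves after a G0 lift.

; perimeter-only toolpath
G21 ; units = mm
G90 ; absolute positioning
G28 ; home
; layer 1
G0 Z7.67
G0 X0.00 Y0.00
G1 X28.00 Y0.00
G1 X28.00 Y21.00
G1 X0.00 Y21.00
G1 X0.00 Y0.00
; layer 2
G0 Z15.33
G0 X0.00 Y0.00
G1 X28.00 Y0.00
G1 X28.00 Y21.00
G1 X0.00 Y21.00
G1 X0.00 Y0.00
; layer 3
G0 Z23.00
G0 X0.00 Y0.00
G1 X28.00 Y0.00
G1 X28.00 Y21.00
G1 X0.00 Y21.00
G1 X0.00 Y0.00
M2 ; end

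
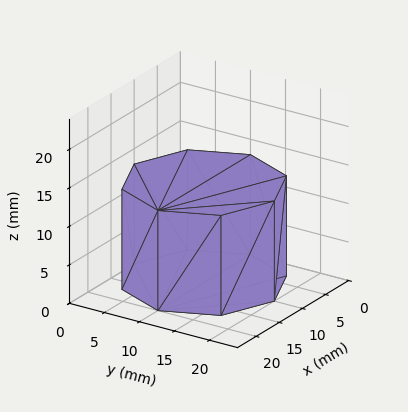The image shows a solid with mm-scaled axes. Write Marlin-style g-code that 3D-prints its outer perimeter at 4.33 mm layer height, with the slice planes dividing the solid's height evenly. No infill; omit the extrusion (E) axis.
Reading the render: the shape is a regular 8-sided prism (a cylinder approximated with 8 flat sides), circumscribed radius ≈ 10 mm, height ≈ 13 mm (dimensions read to the nearest mm from the axis ticks). For the g-code, the solid's height is divided into equal slices at the stated Δz and each level perimeter traced with G1 moves after a G0 lift.

; perimeter-only toolpath
G21 ; units = mm
G90 ; absolute positioning
G28 ; home
; layer 1
G0 Z4.33
G0 X20.00 Y10.00
G1 X17.07 Y17.07
G1 X10.00 Y20.00
G1 X2.93 Y17.07
G1 X0.00 Y10.00
G1 X2.93 Y2.93
G1 X10.00 Y0.00
G1 X17.07 Y2.93
G1 X20.00 Y10.00
; layer 2
G0 Z8.67
G0 X20.00 Y10.00
G1 X17.07 Y17.07
G1 X10.00 Y20.00
G1 X2.93 Y17.07
G1 X0.00 Y10.00
G1 X2.93 Y2.93
G1 X10.00 Y0.00
G1 X17.07 Y2.93
G1 X20.00 Y10.00
; layer 3
G0 Z13.00
G0 X20.00 Y10.00
G1 X17.07 Y17.07
G1 X10.00 Y20.00
G1 X2.93 Y17.07
G1 X0.00 Y10.00
G1 X2.93 Y2.93
G1 X10.00 Y0.00
G1 X17.07 Y2.93
G1 X20.00 Y10.00
M2 ; end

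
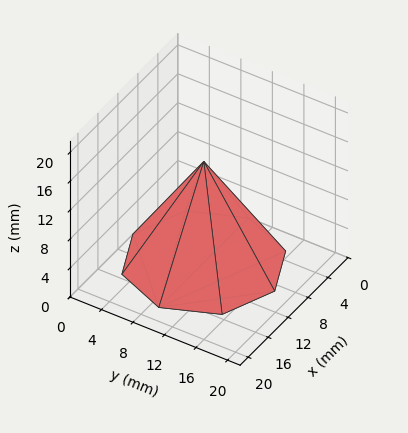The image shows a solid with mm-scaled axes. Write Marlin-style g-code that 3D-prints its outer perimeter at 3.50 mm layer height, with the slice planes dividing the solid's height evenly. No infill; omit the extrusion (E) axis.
Reading the render: the shape is a regular 8-sided pyramid, base circumscribed radius ≈ 9 mm, apex at z ≈ 14 mm (dimensions read to the nearest mm from the axis ticks). For the g-code, the solid's height is divided into equal slices at the stated Δz and each level perimeter traced with G1 moves after a G0 lift.

; perimeter-only toolpath
G21 ; units = mm
G90 ; absolute positioning
G28 ; home
; layer 1
G0 Z3.50
G0 X15.75 Y9.00
G1 X13.77 Y13.77
G1 X9.00 Y15.75
G1 X4.23 Y13.77
G1 X2.25 Y9.00
G1 X4.23 Y4.23
G1 X9.00 Y2.25
G1 X13.77 Y4.23
G1 X15.75 Y9.00
; layer 2
G0 Z7.00
G0 X13.50 Y9.00
G1 X12.18 Y12.18
G1 X9.00 Y13.50
G1 X5.82 Y12.18
G1 X4.50 Y9.00
G1 X5.82 Y5.82
G1 X9.00 Y4.50
G1 X12.18 Y5.82
G1 X13.50 Y9.00
; layer 3
G0 Z10.50
G0 X11.25 Y9.00
G1 X10.59 Y10.59
G1 X9.00 Y11.25
G1 X7.41 Y10.59
G1 X6.75 Y9.00
G1 X7.41 Y7.41
G1 X9.00 Y6.75
G1 X10.59 Y7.41
G1 X11.25 Y9.00
M2 ; end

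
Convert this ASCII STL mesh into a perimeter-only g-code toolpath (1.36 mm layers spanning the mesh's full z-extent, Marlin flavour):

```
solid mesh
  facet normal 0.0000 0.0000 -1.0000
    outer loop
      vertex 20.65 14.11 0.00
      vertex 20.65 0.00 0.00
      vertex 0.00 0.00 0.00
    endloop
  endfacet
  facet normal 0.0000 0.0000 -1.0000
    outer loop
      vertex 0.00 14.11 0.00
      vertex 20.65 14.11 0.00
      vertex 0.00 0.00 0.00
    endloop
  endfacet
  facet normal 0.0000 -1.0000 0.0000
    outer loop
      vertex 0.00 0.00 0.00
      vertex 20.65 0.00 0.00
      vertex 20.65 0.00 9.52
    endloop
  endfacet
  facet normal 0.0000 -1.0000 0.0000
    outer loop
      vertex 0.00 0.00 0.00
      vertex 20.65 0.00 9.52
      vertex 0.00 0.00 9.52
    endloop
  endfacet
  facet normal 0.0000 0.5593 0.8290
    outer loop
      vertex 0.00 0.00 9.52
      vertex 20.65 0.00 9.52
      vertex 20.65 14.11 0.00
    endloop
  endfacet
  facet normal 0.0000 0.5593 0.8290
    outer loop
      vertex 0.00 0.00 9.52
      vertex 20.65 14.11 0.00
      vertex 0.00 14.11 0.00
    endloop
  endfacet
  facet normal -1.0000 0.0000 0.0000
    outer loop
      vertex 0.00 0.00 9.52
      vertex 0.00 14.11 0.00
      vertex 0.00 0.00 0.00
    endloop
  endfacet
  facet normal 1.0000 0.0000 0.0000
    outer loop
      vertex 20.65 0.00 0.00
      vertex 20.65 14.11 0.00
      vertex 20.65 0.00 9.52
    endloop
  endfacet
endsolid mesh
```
; perimeter-only toolpath
G21 ; units = mm
G90 ; absolute positioning
G28 ; home
; layer 1
G0 Z1.36
G0 X0.00 Y0.00
G1 X20.65 Y0.00
G1 X20.65 Y12.09
G1 X0.00 Y12.09
G1 X0.00 Y0.00
; layer 2
G0 Z2.72
G0 X0.00 Y0.00
G1 X20.65 Y0.00
G1 X20.65 Y10.08
G1 X0.00 Y10.08
G1 X0.00 Y0.00
; layer 3
G0 Z4.08
G0 X0.00 Y0.00
G1 X20.65 Y0.00
G1 X20.65 Y8.06
G1 X0.00 Y8.06
G1 X0.00 Y0.00
; layer 4
G0 Z5.44
G0 X0.00 Y0.00
G1 X20.65 Y0.00
G1 X20.65 Y6.05
G1 X0.00 Y6.05
G1 X0.00 Y0.00
; layer 5
G0 Z6.80
G0 X0.00 Y0.00
G1 X20.65 Y0.00
G1 X20.65 Y4.03
G1 X0.00 Y4.03
G1 X0.00 Y0.00
; layer 6
G0 Z8.16
G0 X0.00 Y0.00
G1 X20.65 Y0.00
G1 X20.65 Y2.02
G1 X0.00 Y2.02
G1 X0.00 Y0.00
M2 ; end

The solid is a wedge (ramp): 20.6 × 14.1 mm base, rising to 9.52 mm along the y=0 edge and sloping linearly to z=0 at y=14.1. Slicing at Δz = 1.36 mm — 7 equal slices spanning the solid's height, so layer i sits at z = i·h/7 — gives 6 non-empty perimeters. Each is a 4-segment closed polygon; G0 lifts to the layer z and rapids to the start vertex, then G1 traces the edges. The cross-section shrinks linearly with z (the slice at the apex is degenerate and omitted).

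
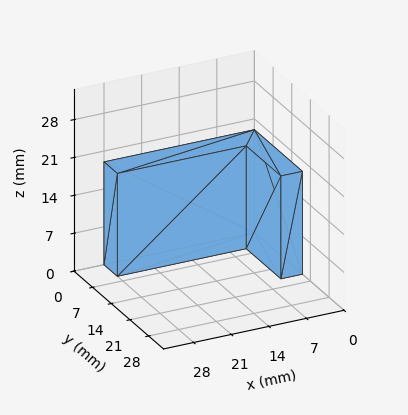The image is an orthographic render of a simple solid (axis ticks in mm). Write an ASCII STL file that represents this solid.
Reading the render: the shape is an L-shaped prism: outer 28 × 18 mm, arm thicknesses ≈ 5 mm (horizontal) and 4 mm (vertical), extruded 19 mm in z (dimensions read to the nearest mm from the axis ticks). For the STL, each face is triangulated and given an outward normal.

solid part
  facet normal 0.0000 0.0000 -1.0000
    outer loop
      vertex 28.000 5.000 0.000
      vertex 28.000 0.000 0.000
      vertex 0.000 0.000 0.000
    endloop
  endfacet
  facet normal 0.0000 0.0000 -1.0000
    outer loop
      vertex 4.000 5.000 0.000
      vertex 28.000 5.000 0.000
      vertex 0.000 0.000 0.000
    endloop
  endfacet
  facet normal 0.0000 0.0000 -1.0000
    outer loop
      vertex 4.000 18.000 0.000
      vertex 4.000 5.000 0.000
      vertex 0.000 0.000 0.000
    endloop
  endfacet
  facet normal 0.0000 0.0000 -1.0000
    outer loop
      vertex 0.000 18.000 0.000
      vertex 4.000 18.000 0.000
      vertex 0.000 0.000 0.000
    endloop
  endfacet
  facet normal 0.0000 0.0000 1.0000
    outer loop
      vertex 0.000 0.000 19.000
      vertex 28.000 0.000 19.000
      vertex 28.000 5.000 19.000
    endloop
  endfacet
  facet normal 0.0000 0.0000 1.0000
    outer loop
      vertex 0.000 0.000 19.000
      vertex 28.000 5.000 19.000
      vertex 4.000 5.000 19.000
    endloop
  endfacet
  facet normal 0.0000 0.0000 1.0000
    outer loop
      vertex 0.000 0.000 19.000
      vertex 4.000 5.000 19.000
      vertex 4.000 18.000 19.000
    endloop
  endfacet
  facet normal 0.0000 0.0000 1.0000
    outer loop
      vertex 0.000 0.000 19.000
      vertex 4.000 18.000 19.000
      vertex 0.000 18.000 19.000
    endloop
  endfacet
  facet normal 0.0000 -1.0000 0.0000
    outer loop
      vertex 0.000 0.000 0.000
      vertex 28.000 0.000 0.000
      vertex 28.000 0.000 19.000
    endloop
  endfacet
  facet normal 0.0000 -1.0000 0.0000
    outer loop
      vertex 0.000 0.000 0.000
      vertex 28.000 0.000 19.000
      vertex 0.000 0.000 19.000
    endloop
  endfacet
  facet normal 1.0000 0.0000 0.0000
    outer loop
      vertex 28.000 0.000 0.000
      vertex 28.000 5.000 0.000
      vertex 28.000 5.000 19.000
    endloop
  endfacet
  facet normal 1.0000 0.0000 0.0000
    outer loop
      vertex 28.000 0.000 0.000
      vertex 28.000 5.000 19.000
      vertex 28.000 0.000 19.000
    endloop
  endfacet
  facet normal 0.0000 1.0000 0.0000
    outer loop
      vertex 28.000 5.000 0.000
      vertex 4.000 5.000 0.000
      vertex 4.000 5.000 19.000
    endloop
  endfacet
  facet normal 0.0000 1.0000 0.0000
    outer loop
      vertex 28.000 5.000 0.000
      vertex 4.000 5.000 19.000
      vertex 28.000 5.000 19.000
    endloop
  endfacet
  facet normal 1.0000 0.0000 0.0000
    outer loop
      vertex 4.000 5.000 0.000
      vertex 4.000 18.000 0.000
      vertex 4.000 18.000 19.000
    endloop
  endfacet
  facet normal 1.0000 0.0000 0.0000
    outer loop
      vertex 4.000 5.000 0.000
      vertex 4.000 18.000 19.000
      vertex 4.000 5.000 19.000
    endloop
  endfacet
  facet normal 0.0000 1.0000 0.0000
    outer loop
      vertex 4.000 18.000 0.000
      vertex 0.000 18.000 0.000
      vertex 0.000 18.000 19.000
    endloop
  endfacet
  facet normal 0.0000 1.0000 0.0000
    outer loop
      vertex 4.000 18.000 0.000
      vertex 0.000 18.000 19.000
      vertex 4.000 18.000 19.000
    endloop
  endfacet
  facet normal -1.0000 0.0000 0.0000
    outer loop
      vertex 0.000 18.000 0.000
      vertex 0.000 0.000 0.000
      vertex 0.000 0.000 19.000
    endloop
  endfacet
  facet normal -1.0000 0.0000 0.0000
    outer loop
      vertex 0.000 18.000 0.000
      vertex 0.000 0.000 19.000
      vertex 0.000 18.000 19.000
    endloop
  endfacet
endsolid part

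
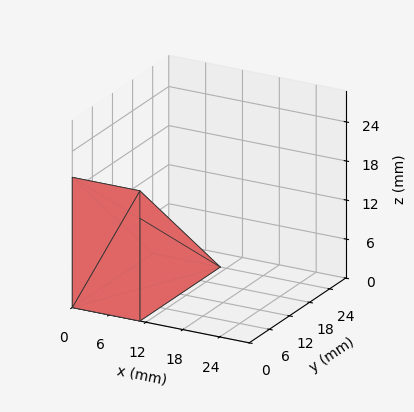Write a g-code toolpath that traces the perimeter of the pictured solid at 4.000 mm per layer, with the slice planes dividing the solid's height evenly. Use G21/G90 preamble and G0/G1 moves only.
Reading the render: the shape is a wedge (ramp): 11 × 24 mm base, rising to 20 mm along the y=0 edge and sloping linearly to z=0 at y=24 (dimensions read to the nearest mm from the axis ticks). For the g-code, the solid's height is divided into equal slices at the stated Δz and each level perimeter traced with G1 moves after a G0 lift.

; perimeter-only toolpath
G21 ; units = mm
G90 ; absolute positioning
G28 ; home
; layer 1
G0 Z4.000
G0 X0.000 Y0.000
G1 X11.000 Y0.000
G1 X11.000 Y19.200
G1 X0.000 Y19.200
G1 X0.000 Y0.000
; layer 2
G0 Z8.000
G0 X0.000 Y0.000
G1 X11.000 Y0.000
G1 X11.000 Y14.400
G1 X0.000 Y14.400
G1 X0.000 Y0.000
; layer 3
G0 Z12.000
G0 X0.000 Y0.000
G1 X11.000 Y0.000
G1 X11.000 Y9.600
G1 X0.000 Y9.600
G1 X0.000 Y0.000
; layer 4
G0 Z16.000
G0 X0.000 Y0.000
G1 X11.000 Y0.000
G1 X11.000 Y4.800
G1 X0.000 Y4.800
G1 X0.000 Y0.000
M2 ; end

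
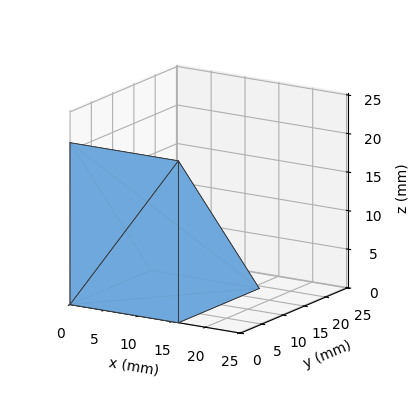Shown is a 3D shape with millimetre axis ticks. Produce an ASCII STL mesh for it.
Reading the render: the shape is a wedge (ramp): 16 × 19 mm base, rising to 21 mm along the y=0 edge and sloping linearly to z=0 at y=19 (dimensions read to the nearest mm from the axis ticks). For the STL, each face is triangulated and given an outward normal.

solid part
  facet normal 0.0000 0.0000 -1.0000
    outer loop
      vertex 16.00 19.00 0.00
      vertex 16.00 0.00 0.00
      vertex 0.00 0.00 0.00
    endloop
  endfacet
  facet normal 0.0000 0.0000 -1.0000
    outer loop
      vertex 0.00 19.00 0.00
      vertex 16.00 19.00 0.00
      vertex 0.00 0.00 0.00
    endloop
  endfacet
  facet normal 0.0000 -1.0000 0.0000
    outer loop
      vertex 0.00 0.00 0.00
      vertex 16.00 0.00 0.00
      vertex 16.00 0.00 21.00
    endloop
  endfacet
  facet normal 0.0000 -1.0000 0.0000
    outer loop
      vertex 0.00 0.00 0.00
      vertex 16.00 0.00 21.00
      vertex 0.00 0.00 21.00
    endloop
  endfacet
  facet normal 0.0000 0.7415 0.6709
    outer loop
      vertex 0.00 0.00 21.00
      vertex 16.00 0.00 21.00
      vertex 16.00 19.00 0.00
    endloop
  endfacet
  facet normal 0.0000 0.7415 0.6709
    outer loop
      vertex 0.00 0.00 21.00
      vertex 16.00 19.00 0.00
      vertex 0.00 19.00 0.00
    endloop
  endfacet
  facet normal -1.0000 0.0000 0.0000
    outer loop
      vertex 0.00 0.00 21.00
      vertex 0.00 19.00 0.00
      vertex 0.00 0.00 0.00
    endloop
  endfacet
  facet normal 1.0000 0.0000 0.0000
    outer loop
      vertex 16.00 0.00 0.00
      vertex 16.00 19.00 0.00
      vertex 16.00 0.00 21.00
    endloop
  endfacet
endsolid part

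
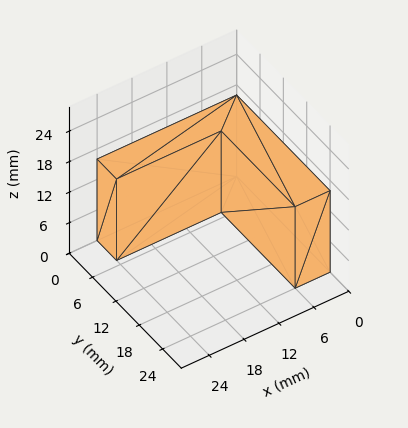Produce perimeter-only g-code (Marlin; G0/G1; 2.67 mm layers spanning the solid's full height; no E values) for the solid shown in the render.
Reading the render: the shape is an L-shaped prism: outer 24 × 24 mm, arm thicknesses ≈ 5 mm (horizontal) and 6 mm (vertical), extruded 16 mm in z (dimensions read to the nearest mm from the axis ticks). For the g-code, the solid's height is divided into equal slices at the stated Δz and each level perimeter traced with G1 moves after a G0 lift.

; perimeter-only toolpath
G21 ; units = mm
G90 ; absolute positioning
G28 ; home
; layer 1
G0 Z2.67
G0 X0.00 Y0.00
G1 X24.00 Y0.00
G1 X24.00 Y5.00
G1 X6.00 Y5.00
G1 X6.00 Y24.00
G1 X0.00 Y24.00
G1 X0.00 Y0.00
; layer 2
G0 Z5.33
G0 X0.00 Y0.00
G1 X24.00 Y0.00
G1 X24.00 Y5.00
G1 X6.00 Y5.00
G1 X6.00 Y24.00
G1 X0.00 Y24.00
G1 X0.00 Y0.00
; layer 3
G0 Z8.00
G0 X0.00 Y0.00
G1 X24.00 Y0.00
G1 X24.00 Y5.00
G1 X6.00 Y5.00
G1 X6.00 Y24.00
G1 X0.00 Y24.00
G1 X0.00 Y0.00
; layer 4
G0 Z10.67
G0 X0.00 Y0.00
G1 X24.00 Y0.00
G1 X24.00 Y5.00
G1 X6.00 Y5.00
G1 X6.00 Y24.00
G1 X0.00 Y24.00
G1 X0.00 Y0.00
; layer 5
G0 Z13.33
G0 X0.00 Y0.00
G1 X24.00 Y0.00
G1 X24.00 Y5.00
G1 X6.00 Y5.00
G1 X6.00 Y24.00
G1 X0.00 Y24.00
G1 X0.00 Y0.00
; layer 6
G0 Z16.00
G0 X0.00 Y0.00
G1 X24.00 Y0.00
G1 X24.00 Y5.00
G1 X6.00 Y5.00
G1 X6.00 Y24.00
G1 X0.00 Y24.00
G1 X0.00 Y0.00
M2 ; end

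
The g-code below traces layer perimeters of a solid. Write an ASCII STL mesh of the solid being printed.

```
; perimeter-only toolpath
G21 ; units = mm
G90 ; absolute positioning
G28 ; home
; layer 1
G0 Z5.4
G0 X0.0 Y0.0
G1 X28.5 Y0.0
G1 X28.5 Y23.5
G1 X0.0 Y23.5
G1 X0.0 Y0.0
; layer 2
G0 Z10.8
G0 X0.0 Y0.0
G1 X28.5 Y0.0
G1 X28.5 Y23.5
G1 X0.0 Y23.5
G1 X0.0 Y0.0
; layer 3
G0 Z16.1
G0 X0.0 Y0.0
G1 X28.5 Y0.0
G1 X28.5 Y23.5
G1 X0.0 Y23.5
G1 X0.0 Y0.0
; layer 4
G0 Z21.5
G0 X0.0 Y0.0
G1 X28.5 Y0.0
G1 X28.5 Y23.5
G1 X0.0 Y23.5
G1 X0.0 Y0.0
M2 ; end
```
solid part
  facet normal 0.0000 0.0000 -1.0000
    outer loop
      vertex 28.5 23.5 0.0
      vertex 28.5 0.0 0.0
      vertex 0.0 0.0 0.0
    endloop
  endfacet
  facet normal 0.0000 0.0000 -1.0000
    outer loop
      vertex 0.0 23.5 0.0
      vertex 28.5 23.5 0.0
      vertex 0.0 0.0 0.0
    endloop
  endfacet
  facet normal 0.0000 0.0000 1.0000
    outer loop
      vertex 0.0 0.0 21.5
      vertex 28.5 0.0 21.5
      vertex 28.5 23.5 21.5
    endloop
  endfacet
  facet normal 0.0000 0.0000 1.0000
    outer loop
      vertex 0.0 0.0 21.5
      vertex 28.5 23.5 21.5
      vertex 0.0 23.5 21.5
    endloop
  endfacet
  facet normal 0.0000 -1.0000 0.0000
    outer loop
      vertex 0.0 0.0 0.0
      vertex 28.5 0.0 0.0
      vertex 28.5 0.0 21.5
    endloop
  endfacet
  facet normal 0.0000 -1.0000 0.0000
    outer loop
      vertex 0.0 0.0 0.0
      vertex 28.5 0.0 21.5
      vertex 0.0 0.0 21.5
    endloop
  endfacet
  facet normal 0.0000 1.0000 0.0000
    outer loop
      vertex 28.5 23.5 21.5
      vertex 28.5 23.5 0.0
      vertex 0.0 23.5 0.0
    endloop
  endfacet
  facet normal 0.0000 1.0000 0.0000
    outer loop
      vertex 0.0 23.5 21.5
      vertex 28.5 23.5 21.5
      vertex 0.0 23.5 0.0
    endloop
  endfacet
  facet normal -1.0000 0.0000 0.0000
    outer loop
      vertex 0.0 23.5 21.5
      vertex 0.0 23.5 0.0
      vertex 0.0 0.0 0.0
    endloop
  endfacet
  facet normal -1.0000 0.0000 0.0000
    outer loop
      vertex 0.0 0.0 21.5
      vertex 0.0 23.5 21.5
      vertex 0.0 0.0 0.0
    endloop
  endfacet
  facet normal 1.0000 0.0000 0.0000
    outer loop
      vertex 28.5 0.0 0.0
      vertex 28.5 23.5 0.0
      vertex 28.5 23.5 21.5
    endloop
  endfacet
  facet normal 1.0000 0.0000 0.0000
    outer loop
      vertex 28.5 0.0 0.0
      vertex 28.5 23.5 21.5
      vertex 28.5 0.0 21.5
    endloop
  endfacet
endsolid part

The G0 Z moves step by Δz≈5.4 mm. Every layer's G1 loop is the same polygon, so the solid is a straight extrusion of it from z=0 to z≈21.5. Closing with flat bottom and top caps and triangulating gives 12 facets — a rectangular box, roughly 28.5 × 23.5 mm footprint and 21.5 mm tall.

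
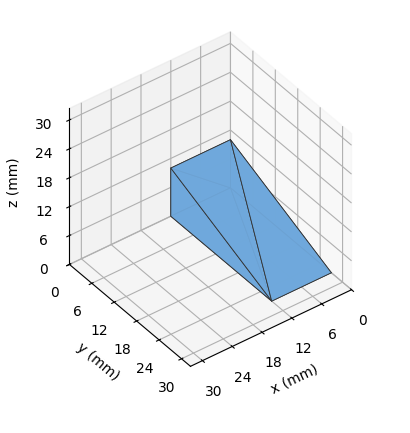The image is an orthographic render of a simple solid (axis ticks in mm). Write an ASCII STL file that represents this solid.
Reading the render: the shape is a wedge (ramp): 12 × 27 mm base, rising to 10 mm along the y=0 edge and sloping linearly to z=0 at y=27 (dimensions read to the nearest mm from the axis ticks). For the STL, each face is triangulated and given an outward normal.

solid part
  facet normal 0.0000 0.0000 -1.0000
    outer loop
      vertex 12.0 27.0 0.0
      vertex 12.0 0.0 0.0
      vertex 0.0 0.0 0.0
    endloop
  endfacet
  facet normal 0.0000 0.0000 -1.0000
    outer loop
      vertex 0.0 27.0 0.0
      vertex 12.0 27.0 0.0
      vertex 0.0 0.0 0.0
    endloop
  endfacet
  facet normal 0.0000 -1.0000 0.0000
    outer loop
      vertex 0.0 0.0 0.0
      vertex 12.0 0.0 0.0
      vertex 12.0 0.0 10.0
    endloop
  endfacet
  facet normal 0.0000 -1.0000 0.0000
    outer loop
      vertex 0.0 0.0 0.0
      vertex 12.0 0.0 10.0
      vertex 0.0 0.0 10.0
    endloop
  endfacet
  facet normal 0.0000 0.3473 0.9377
    outer loop
      vertex 0.0 0.0 10.0
      vertex 12.0 0.0 10.0
      vertex 12.0 27.0 0.0
    endloop
  endfacet
  facet normal 0.0000 0.3473 0.9377
    outer loop
      vertex 0.0 0.0 10.0
      vertex 12.0 27.0 0.0
      vertex 0.0 27.0 0.0
    endloop
  endfacet
  facet normal -1.0000 0.0000 0.0000
    outer loop
      vertex 0.0 0.0 10.0
      vertex 0.0 27.0 0.0
      vertex 0.0 0.0 0.0
    endloop
  endfacet
  facet normal 1.0000 0.0000 0.0000
    outer loop
      vertex 12.0 0.0 0.0
      vertex 12.0 27.0 0.0
      vertex 12.0 0.0 10.0
    endloop
  endfacet
endsolid part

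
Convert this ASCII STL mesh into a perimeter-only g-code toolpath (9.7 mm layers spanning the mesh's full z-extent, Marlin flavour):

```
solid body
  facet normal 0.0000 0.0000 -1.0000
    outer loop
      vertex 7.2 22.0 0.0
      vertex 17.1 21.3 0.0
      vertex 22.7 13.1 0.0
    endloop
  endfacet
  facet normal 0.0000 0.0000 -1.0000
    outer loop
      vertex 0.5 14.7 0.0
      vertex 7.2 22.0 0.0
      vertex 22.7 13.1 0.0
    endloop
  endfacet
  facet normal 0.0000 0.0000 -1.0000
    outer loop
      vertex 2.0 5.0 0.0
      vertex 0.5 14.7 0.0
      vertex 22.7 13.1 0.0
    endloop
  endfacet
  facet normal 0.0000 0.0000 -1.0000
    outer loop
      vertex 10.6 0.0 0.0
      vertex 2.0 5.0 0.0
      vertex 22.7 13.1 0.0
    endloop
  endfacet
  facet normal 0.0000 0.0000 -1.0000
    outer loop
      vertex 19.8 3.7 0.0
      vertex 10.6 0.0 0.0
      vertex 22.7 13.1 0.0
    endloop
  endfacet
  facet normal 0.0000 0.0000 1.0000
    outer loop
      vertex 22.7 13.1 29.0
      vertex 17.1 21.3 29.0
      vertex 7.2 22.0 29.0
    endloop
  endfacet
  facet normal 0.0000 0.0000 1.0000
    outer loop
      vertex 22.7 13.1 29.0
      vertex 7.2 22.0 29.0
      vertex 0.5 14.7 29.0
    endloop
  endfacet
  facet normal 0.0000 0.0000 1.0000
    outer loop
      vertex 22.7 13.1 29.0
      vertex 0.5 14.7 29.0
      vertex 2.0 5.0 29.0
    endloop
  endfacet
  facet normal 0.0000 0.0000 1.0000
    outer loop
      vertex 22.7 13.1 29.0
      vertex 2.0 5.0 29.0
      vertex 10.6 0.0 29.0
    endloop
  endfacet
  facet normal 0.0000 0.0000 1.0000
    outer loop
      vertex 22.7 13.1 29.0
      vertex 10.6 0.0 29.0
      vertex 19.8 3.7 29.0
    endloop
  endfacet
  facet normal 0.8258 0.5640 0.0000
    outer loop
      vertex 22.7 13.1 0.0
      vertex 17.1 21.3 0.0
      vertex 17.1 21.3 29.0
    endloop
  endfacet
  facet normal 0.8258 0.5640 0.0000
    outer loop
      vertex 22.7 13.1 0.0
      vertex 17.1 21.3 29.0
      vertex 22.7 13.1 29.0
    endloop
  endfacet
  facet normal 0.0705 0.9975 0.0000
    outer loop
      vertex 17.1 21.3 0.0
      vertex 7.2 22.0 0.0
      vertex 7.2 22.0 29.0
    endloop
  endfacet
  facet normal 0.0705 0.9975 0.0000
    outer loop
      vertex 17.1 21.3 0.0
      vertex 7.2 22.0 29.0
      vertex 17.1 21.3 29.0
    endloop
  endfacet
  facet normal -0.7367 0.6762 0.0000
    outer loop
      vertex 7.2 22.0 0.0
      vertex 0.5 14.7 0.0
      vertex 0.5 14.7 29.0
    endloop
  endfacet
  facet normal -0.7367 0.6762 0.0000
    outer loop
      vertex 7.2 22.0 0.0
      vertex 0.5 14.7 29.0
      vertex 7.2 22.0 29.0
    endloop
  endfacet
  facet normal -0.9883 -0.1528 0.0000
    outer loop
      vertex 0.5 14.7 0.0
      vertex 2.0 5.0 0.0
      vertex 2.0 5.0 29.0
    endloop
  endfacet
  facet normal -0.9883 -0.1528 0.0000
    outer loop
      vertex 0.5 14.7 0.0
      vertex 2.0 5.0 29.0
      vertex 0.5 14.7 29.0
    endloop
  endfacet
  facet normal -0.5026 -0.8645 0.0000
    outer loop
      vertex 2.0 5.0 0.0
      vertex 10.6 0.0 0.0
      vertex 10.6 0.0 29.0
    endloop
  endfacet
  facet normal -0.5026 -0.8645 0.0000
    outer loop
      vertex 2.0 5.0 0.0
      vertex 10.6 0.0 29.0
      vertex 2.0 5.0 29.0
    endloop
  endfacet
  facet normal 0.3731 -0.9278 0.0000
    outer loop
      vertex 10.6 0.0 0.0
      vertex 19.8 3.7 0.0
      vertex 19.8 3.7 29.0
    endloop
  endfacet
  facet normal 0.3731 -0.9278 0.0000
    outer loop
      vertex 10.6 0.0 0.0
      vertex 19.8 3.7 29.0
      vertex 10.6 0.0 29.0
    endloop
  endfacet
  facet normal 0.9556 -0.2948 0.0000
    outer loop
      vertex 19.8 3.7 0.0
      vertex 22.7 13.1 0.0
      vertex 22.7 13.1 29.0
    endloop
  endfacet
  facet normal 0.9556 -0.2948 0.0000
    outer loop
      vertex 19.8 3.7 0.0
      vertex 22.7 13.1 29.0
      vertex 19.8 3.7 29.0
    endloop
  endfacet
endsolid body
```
; perimeter-only toolpath
G21 ; units = mm
G90 ; absolute positioning
G28 ; home
; layer 1
G0 Z9.7
G0 X22.7 Y13.1
G1 X17.1 Y21.3
G1 X7.2 Y22.0
G1 X0.5 Y14.7
G1 X2.0 Y5.0
G1 X10.6 Y0.0
G1 X19.8 Y3.7
G1 X22.7 Y13.1
; layer 2
G0 Z19.3
G0 X22.7 Y13.1
G1 X17.1 Y21.3
G1 X7.2 Y22.0
G1 X0.5 Y14.7
G1 X2.0 Y5.0
G1 X10.6 Y0.0
G1 X19.8 Y3.7
G1 X22.7 Y13.1
; layer 3
G0 Z29.0
G0 X22.7 Y13.1
G1 X17.1 Y21.3
G1 X7.2 Y22.0
G1 X0.5 Y14.7
G1 X2.0 Y5.0
G1 X10.6 Y0.0
G1 X19.8 Y3.7
G1 X22.7 Y13.1
M2 ; end

The solid is a regular 7-sided prism (a cylinder approximated with 7 flat sides), circumscribed radius ≈ 11.4 mm, height ≈ 29 mm. Slicing at Δz = 9.7 mm — 3 equal slices spanning the solid's height, so layer i sits at z = i·h/3 — gives 3 non-empty perimeters. Each is a 7-segment closed polygon; G0 lifts to the layer z and rapids to the start vertex, then G1 traces the edges.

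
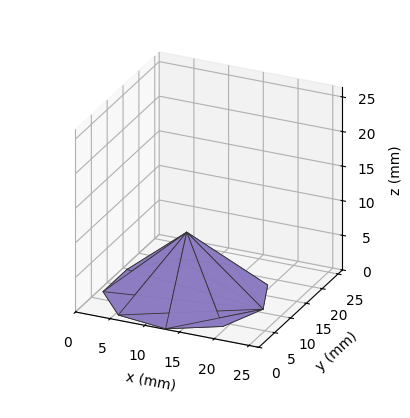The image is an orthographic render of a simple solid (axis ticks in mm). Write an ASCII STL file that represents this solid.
Reading the render: the shape is a regular 9-sided pyramid, base circumscribed radius ≈ 11 mm, apex at z ≈ 9 mm (dimensions read to the nearest mm from the axis ticks). For the STL, each face is triangulated and given an outward normal.

solid part
  facet normal 0.0000 0.0000 -1.0000
    outer loop
      vertex 12.910 21.833 0.000
      vertex 19.426 18.071 0.000
      vertex 22.000 11.000 0.000
    endloop
  endfacet
  facet normal 0.0000 0.0000 -1.0000
    outer loop
      vertex 5.500 20.526 0.000
      vertex 12.910 21.833 0.000
      vertex 22.000 11.000 0.000
    endloop
  endfacet
  facet normal 0.0000 0.0000 -1.0000
    outer loop
      vertex 0.663 14.762 0.000
      vertex 5.500 20.526 0.000
      vertex 22.000 11.000 0.000
    endloop
  endfacet
  facet normal 0.0000 0.0000 -1.0000
    outer loop
      vertex 0.663 7.238 0.000
      vertex 0.663 14.762 0.000
      vertex 22.000 11.000 0.000
    endloop
  endfacet
  facet normal 0.0000 0.0000 -1.0000
    outer loop
      vertex 5.500 1.474 0.000
      vertex 0.663 7.238 0.000
      vertex 22.000 11.000 0.000
    endloop
  endfacet
  facet normal 0.0000 0.0000 -1.0000
    outer loop
      vertex 12.910 0.167 0.000
      vertex 5.500 1.474 0.000
      vertex 22.000 11.000 0.000
    endloop
  endfacet
  facet normal 0.0000 0.0000 -1.0000
    outer loop
      vertex 19.426 3.929 0.000
      vertex 12.910 0.167 0.000
      vertex 22.000 11.000 0.000
    endloop
  endfacet
  facet normal 0.6171 0.2246 0.7542
    outer loop
      vertex 22.000 11.000 0.000
      vertex 19.426 18.071 0.000
      vertex 11.000 11.000 9.000
    endloop
  endfacet
  facet normal 0.3283 0.5687 0.7542
    outer loop
      vertex 19.426 18.071 0.000
      vertex 12.910 21.833 0.000
      vertex 11.000 11.000 9.000
    endloop
  endfacet
  facet normal -0.1141 0.6467 0.7542
    outer loop
      vertex 12.910 21.833 0.000
      vertex 5.500 20.526 0.000
      vertex 11.000 11.000 9.000
    endloop
  endfacet
  facet normal -0.5030 0.4221 0.7542
    outer loop
      vertex 5.500 20.526 0.000
      vertex 0.663 14.762 0.000
      vertex 11.000 11.000 9.000
    endloop
  endfacet
  facet normal -0.6566 0.0000 0.7542
    outer loop
      vertex 0.663 14.762 0.000
      vertex 0.663 7.238 0.000
      vertex 11.000 11.000 9.000
    endloop
  endfacet
  facet normal -0.5030 -0.4221 0.7542
    outer loop
      vertex 0.663 7.238 0.000
      vertex 5.500 1.474 0.000
      vertex 11.000 11.000 9.000
    endloop
  endfacet
  facet normal -0.1141 -0.6467 0.7542
    outer loop
      vertex 5.500 1.474 0.000
      vertex 12.910 0.167 0.000
      vertex 11.000 11.000 9.000
    endloop
  endfacet
  facet normal 0.3283 -0.5687 0.7542
    outer loop
      vertex 12.910 0.167 0.000
      vertex 19.426 3.929 0.000
      vertex 11.000 11.000 9.000
    endloop
  endfacet
  facet normal 0.6171 -0.2246 0.7542
    outer loop
      vertex 19.426 3.929 0.000
      vertex 22.000 11.000 0.000
      vertex 11.000 11.000 9.000
    endloop
  endfacet
endsolid part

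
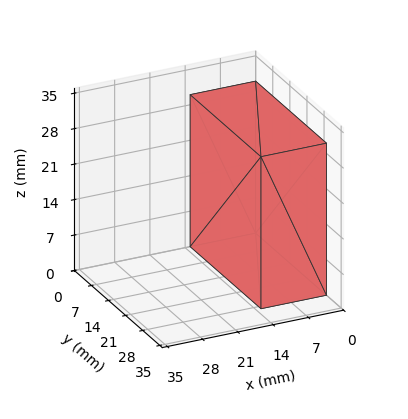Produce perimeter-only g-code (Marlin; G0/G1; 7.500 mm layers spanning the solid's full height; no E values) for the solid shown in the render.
Reading the render: the shape is a rectangular box, roughly 13 × 29 mm footprint and 30 mm tall (dimensions read to the nearest mm from the axis ticks). For the g-code, the solid's height is divided into equal slices at the stated Δz and each level perimeter traced with G1 moves after a G0 lift.

; perimeter-only toolpath
G21 ; units = mm
G90 ; absolute positioning
G28 ; home
; layer 1
G0 Z7.500
G0 X0.000 Y0.000
G1 X13.000 Y0.000
G1 X13.000 Y29.000
G1 X0.000 Y29.000
G1 X0.000 Y0.000
; layer 2
G0 Z15.000
G0 X0.000 Y0.000
G1 X13.000 Y0.000
G1 X13.000 Y29.000
G1 X0.000 Y29.000
G1 X0.000 Y0.000
; layer 3
G0 Z22.500
G0 X0.000 Y0.000
G1 X13.000 Y0.000
G1 X13.000 Y29.000
G1 X0.000 Y29.000
G1 X0.000 Y0.000
; layer 4
G0 Z30.000
G0 X0.000 Y0.000
G1 X13.000 Y0.000
G1 X13.000 Y29.000
G1 X0.000 Y29.000
G1 X0.000 Y0.000
M2 ; end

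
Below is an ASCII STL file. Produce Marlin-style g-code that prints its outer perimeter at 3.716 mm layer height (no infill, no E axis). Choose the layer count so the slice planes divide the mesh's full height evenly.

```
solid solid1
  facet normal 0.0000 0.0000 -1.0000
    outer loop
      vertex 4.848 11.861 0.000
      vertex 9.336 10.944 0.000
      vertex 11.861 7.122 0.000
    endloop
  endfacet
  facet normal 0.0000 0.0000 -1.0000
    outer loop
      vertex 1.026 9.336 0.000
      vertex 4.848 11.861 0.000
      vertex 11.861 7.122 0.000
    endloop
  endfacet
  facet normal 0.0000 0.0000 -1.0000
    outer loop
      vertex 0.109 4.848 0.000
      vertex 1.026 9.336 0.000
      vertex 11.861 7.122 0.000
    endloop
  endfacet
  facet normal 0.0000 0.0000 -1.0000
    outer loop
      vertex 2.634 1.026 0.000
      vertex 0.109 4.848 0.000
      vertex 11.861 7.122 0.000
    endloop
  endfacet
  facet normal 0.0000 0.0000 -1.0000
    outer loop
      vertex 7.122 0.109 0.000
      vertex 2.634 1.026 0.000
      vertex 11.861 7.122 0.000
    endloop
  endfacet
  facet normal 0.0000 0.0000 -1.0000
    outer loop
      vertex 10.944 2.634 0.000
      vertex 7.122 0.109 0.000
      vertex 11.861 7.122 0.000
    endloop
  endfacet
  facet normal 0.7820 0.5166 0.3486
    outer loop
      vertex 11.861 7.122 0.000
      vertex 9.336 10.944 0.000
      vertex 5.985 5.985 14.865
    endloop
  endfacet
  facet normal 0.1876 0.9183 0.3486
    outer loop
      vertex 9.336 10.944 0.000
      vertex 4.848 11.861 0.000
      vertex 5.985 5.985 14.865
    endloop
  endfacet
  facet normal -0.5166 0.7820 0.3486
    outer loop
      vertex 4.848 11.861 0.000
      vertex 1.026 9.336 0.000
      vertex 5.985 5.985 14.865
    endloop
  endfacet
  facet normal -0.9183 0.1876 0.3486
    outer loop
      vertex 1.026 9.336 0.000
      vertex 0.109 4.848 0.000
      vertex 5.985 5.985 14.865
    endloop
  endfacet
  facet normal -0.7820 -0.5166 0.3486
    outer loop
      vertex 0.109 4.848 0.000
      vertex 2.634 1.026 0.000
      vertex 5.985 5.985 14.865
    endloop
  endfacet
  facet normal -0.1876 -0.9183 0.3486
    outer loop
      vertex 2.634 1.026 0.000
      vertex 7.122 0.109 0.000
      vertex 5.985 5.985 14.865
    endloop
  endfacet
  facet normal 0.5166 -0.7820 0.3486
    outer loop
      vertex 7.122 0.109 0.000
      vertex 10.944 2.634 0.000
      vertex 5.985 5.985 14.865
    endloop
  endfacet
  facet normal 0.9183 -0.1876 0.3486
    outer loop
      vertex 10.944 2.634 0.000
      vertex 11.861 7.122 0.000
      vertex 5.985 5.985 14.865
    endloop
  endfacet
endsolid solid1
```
; perimeter-only toolpath
G21 ; units = mm
G90 ; absolute positioning
G28 ; home
; layer 1
G0 Z3.716
G0 X10.392 Y6.838
G1 X8.498 Y9.704
G1 X5.132 Y10.392
G1 X2.266 Y8.498
G1 X1.578 Y5.132
G1 X3.472 Y2.266
G1 X6.838 Y1.578
G1 X9.704 Y3.472
G1 X10.392 Y6.838
; layer 2
G0 Z7.433
G0 X8.923 Y6.553
G1 X7.661 Y8.465
G1 X5.417 Y8.923
G1 X3.506 Y7.661
G1 X3.047 Y5.417
G1 X4.309 Y3.506
G1 X6.553 Y3.047
G1 X8.465 Y4.309
G1 X8.923 Y6.553
; layer 3
G0 Z11.149
G0 X7.454 Y6.269
G1 X6.823 Y7.225
G1 X5.701 Y7.454
G1 X4.745 Y6.823
G1 X4.516 Y5.701
G1 X5.147 Y4.745
G1 X6.269 Y4.516
G1 X7.225 Y5.147
G1 X7.454 Y6.269
M2 ; end

The solid is a regular 8-sided pyramid, base circumscribed radius ≈ 5.99 mm, apex at z ≈ 14.9 mm. Slicing at Δz = 3.716 mm — 4 equal slices spanning the solid's height, so layer i sits at z = i·h/4 — gives 3 non-empty perimeters. Each is a 8-segment closed polygon; G0 lifts to the layer z and rapids to the start vertex, then G1 traces the edges. The cross-section shrinks linearly with z (the slice at the apex is degenerate and omitted).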